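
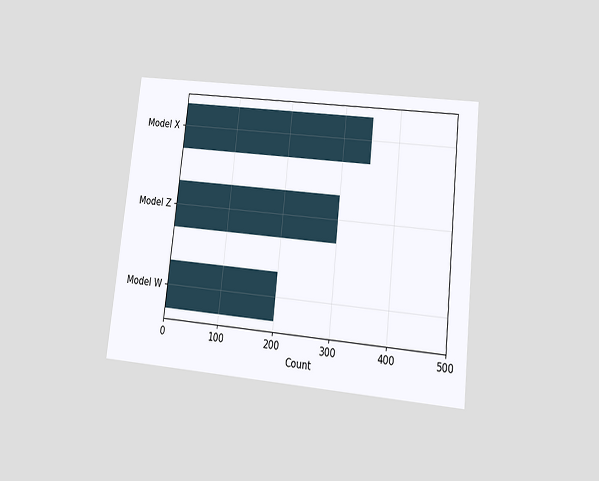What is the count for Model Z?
The chart is tilted about 6° clockwise and viewed at a slight angle. Reading along the chart's x-axis, the Model Z bar reaches 300.

300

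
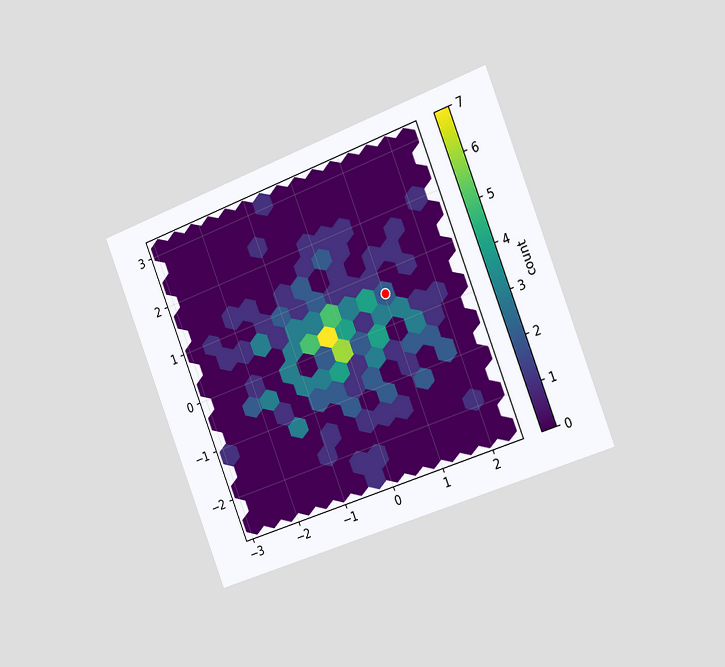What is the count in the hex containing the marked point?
2

The chart is tilted about 21° counter-clockwise and viewed slightly from the right. The marked hex reads 2 on the colorbar.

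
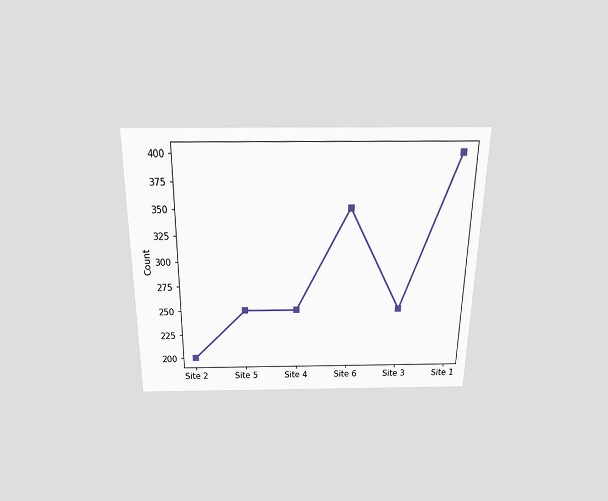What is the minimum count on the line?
200

The chart is viewed slightly from above. The lowest point is at Site 2, and reading across to the y-axis gives 200.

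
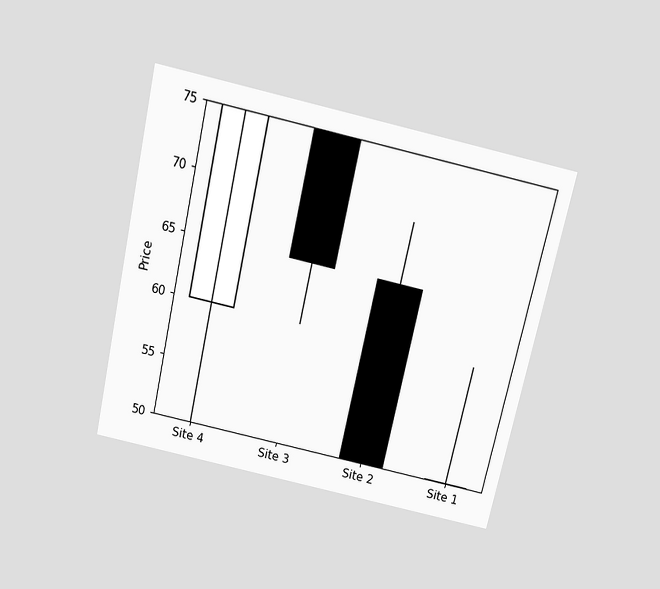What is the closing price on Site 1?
50

The chart is tilted about 13° clockwise and viewed slightly from above. The Site 1 candle closes at 50.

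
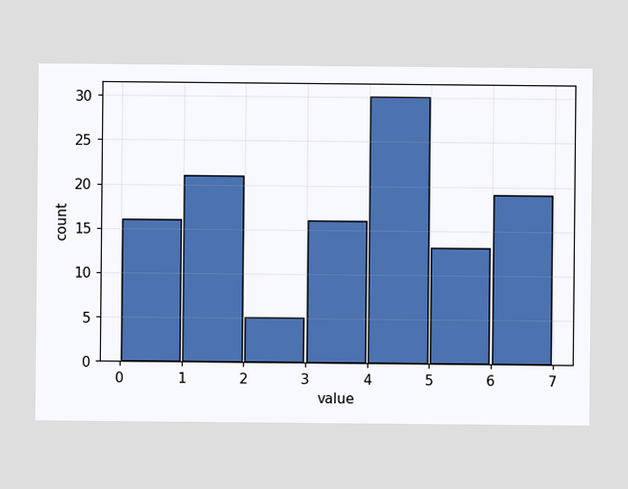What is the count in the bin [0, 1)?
16

The [0, 1) bin has height 16.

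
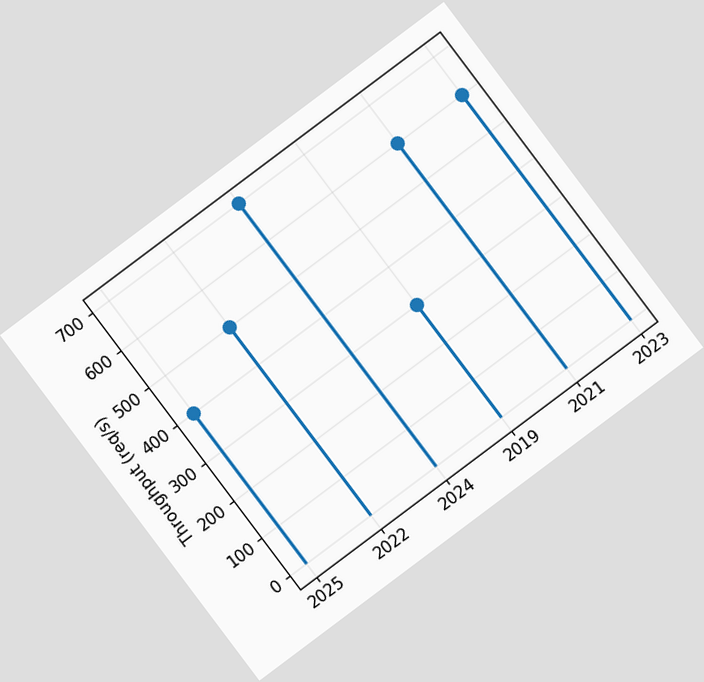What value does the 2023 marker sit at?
600req/s

The chart is tilted about 37° counter-clockwise. The 2023 marker sits at 600req/s.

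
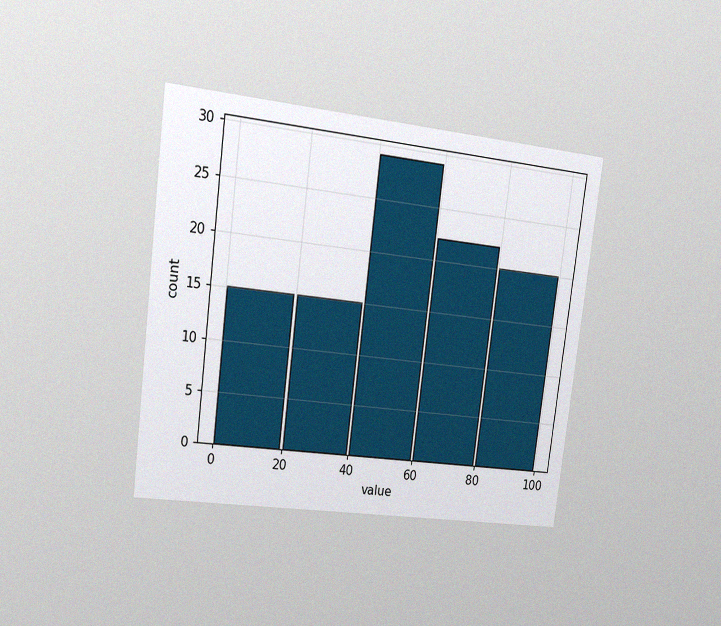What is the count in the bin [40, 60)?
29

The chart is tilted about 7° clockwise and viewed at a slight angle, with some photo noise. The [40, 60) bin has height 29.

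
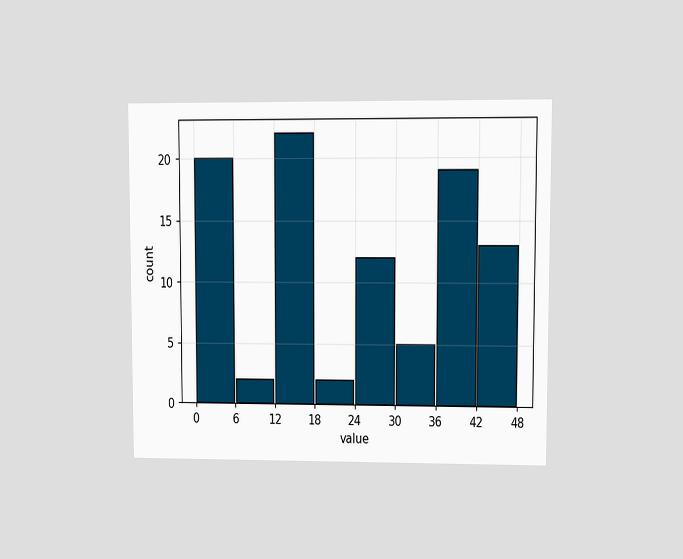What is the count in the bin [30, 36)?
The chart is viewed at a slight angle. The [30, 36) bin has height 5.

5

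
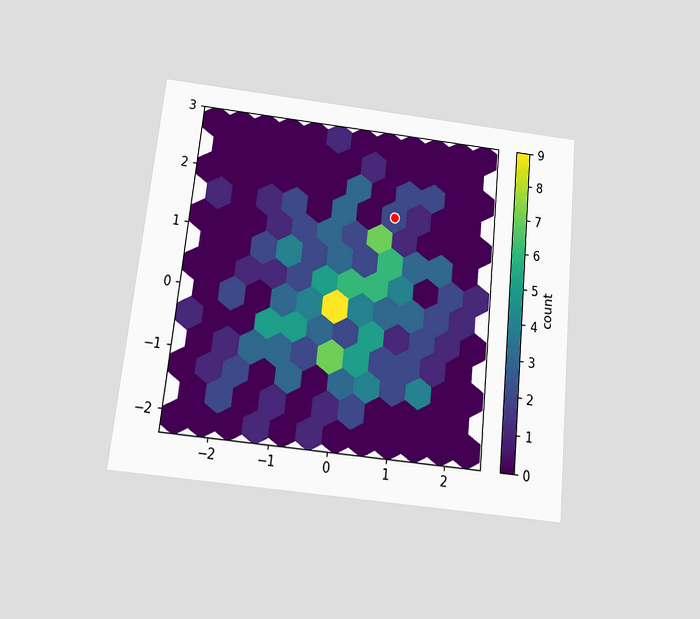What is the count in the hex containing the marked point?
The chart is tilted about 6° clockwise and viewed slightly from below. The marked hex reads 2 on the colorbar.

2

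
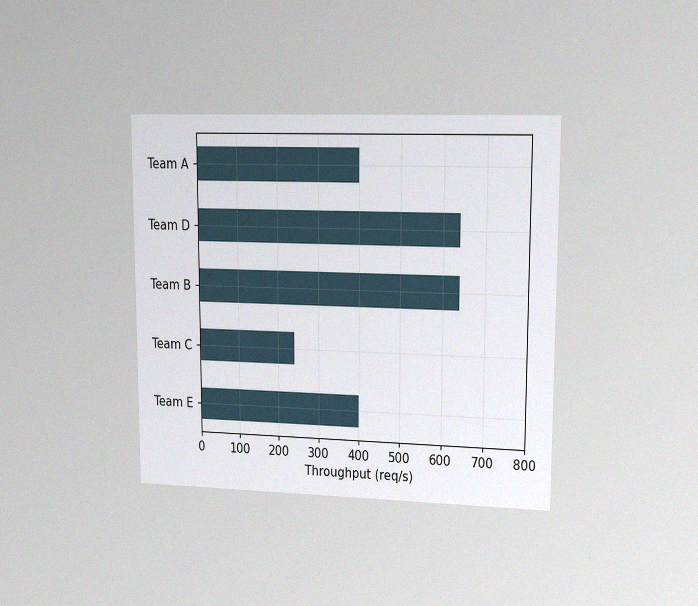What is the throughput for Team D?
The chart is viewed slightly from the right, with some photo noise. Reading along the chart's x-axis, the Team D bar reaches 640req/s.

640req/s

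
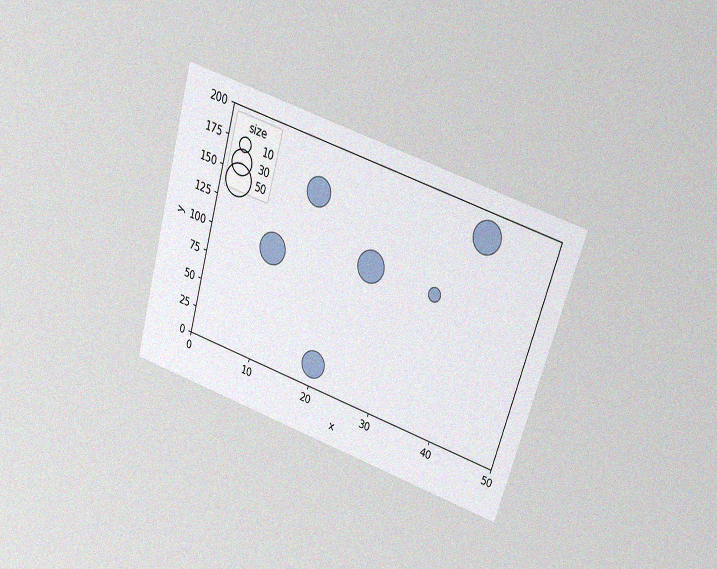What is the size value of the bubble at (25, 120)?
The chart is tilted about 17° clockwise and viewed slightly from above, with some photo noise. Matching the bubble at (25, 120) against the size legend gives 50.

50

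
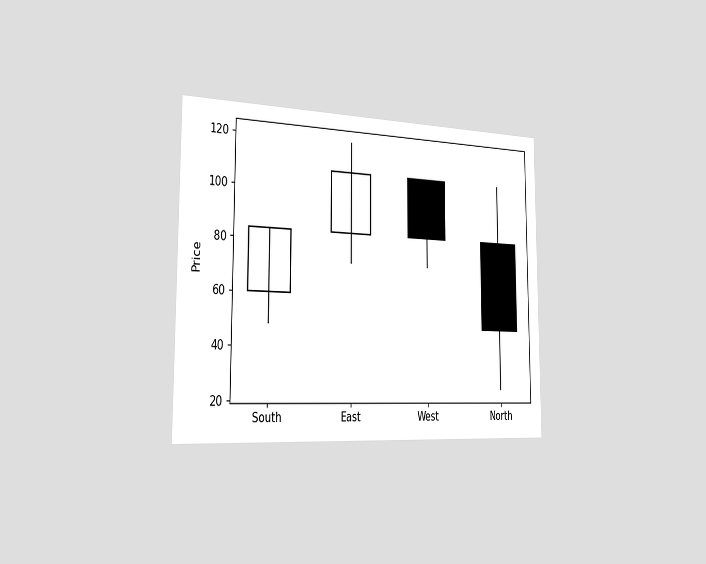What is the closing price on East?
The chart is viewed slightly from the left. The East candle closes at 108.

108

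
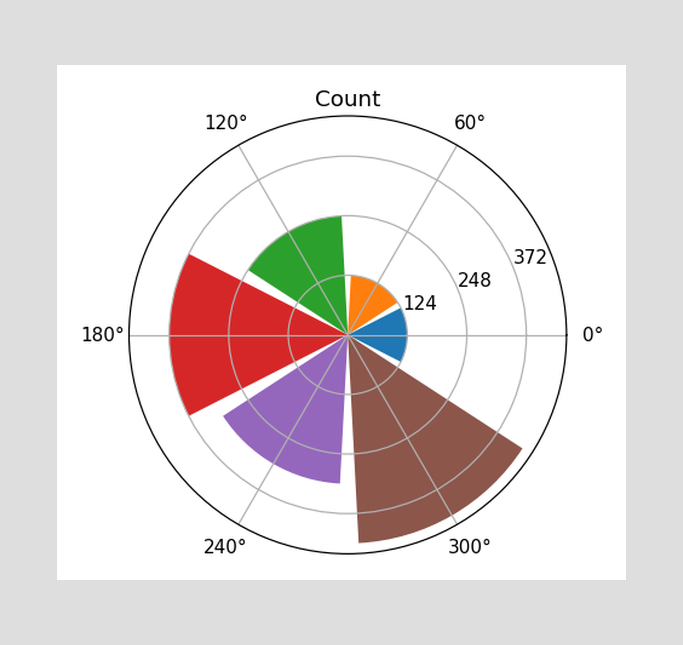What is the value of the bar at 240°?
The bar at 240° reaches 310 on the radial axis.

310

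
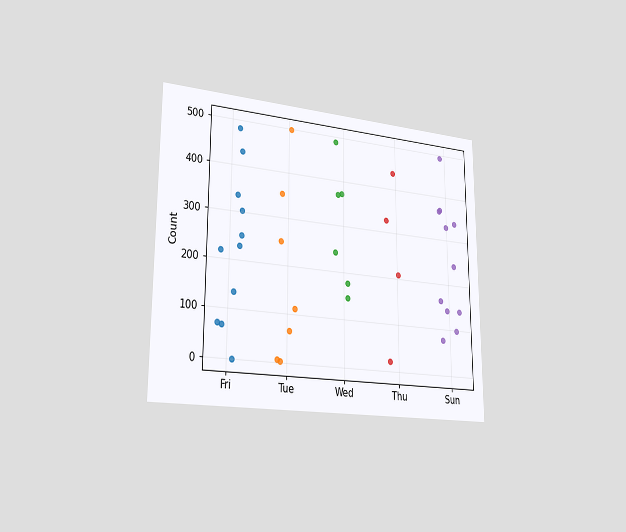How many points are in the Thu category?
The chart is viewed slightly from the left. Counting the markers in the Thu column gives 4.

4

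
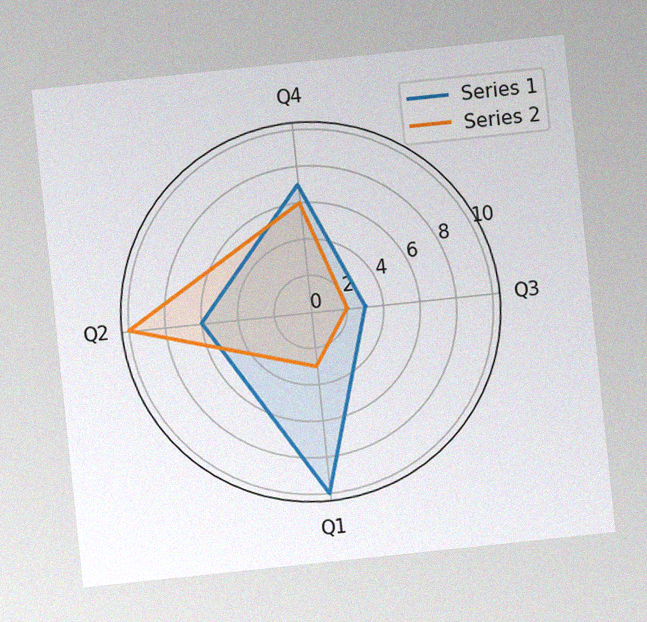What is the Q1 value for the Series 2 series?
3

The chart is tilted about 6° counter-clockwise, with some photo noise. On the Q1 axis, Series 2 reaches 3.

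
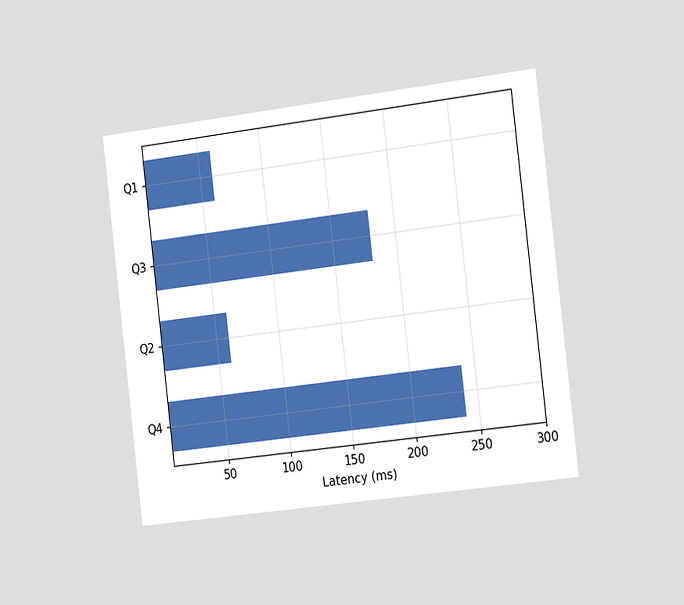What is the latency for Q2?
60ms

The chart is tilted about 7° counter-clockwise and viewed slightly from the right. Reading along the chart's x-axis, the Q2 bar reaches 60ms.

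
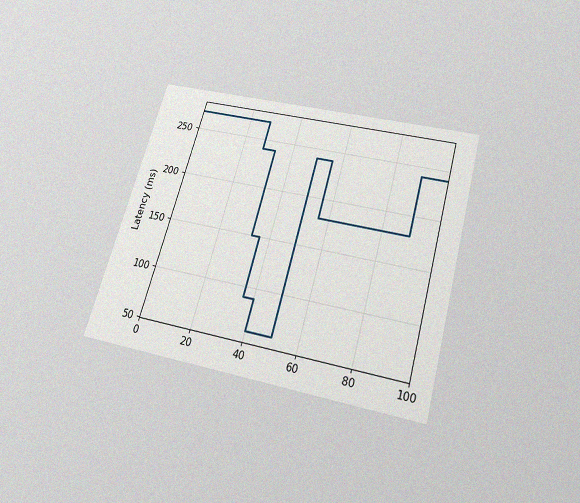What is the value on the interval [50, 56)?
The chart is tilted about 16° clockwise and viewed slightly from below, with some photo noise. On [50, 56) the step sits at 240ms.

240ms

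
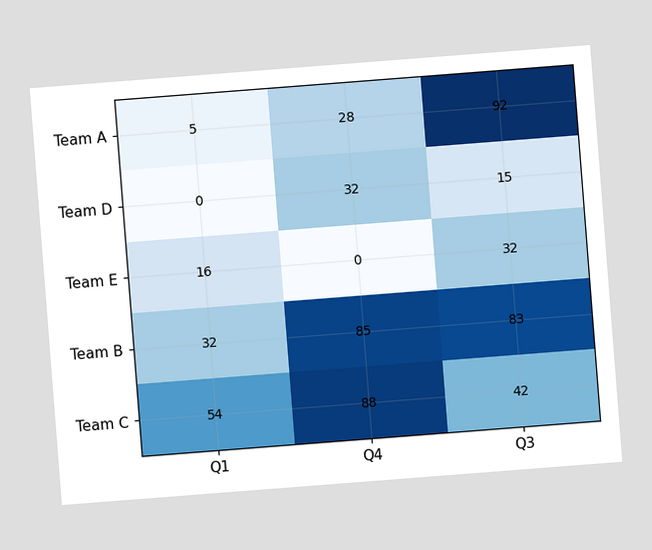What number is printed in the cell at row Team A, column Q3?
The chart is tilted about 4° counter-clockwise. The (Team A, Q3) cell reads 92.

92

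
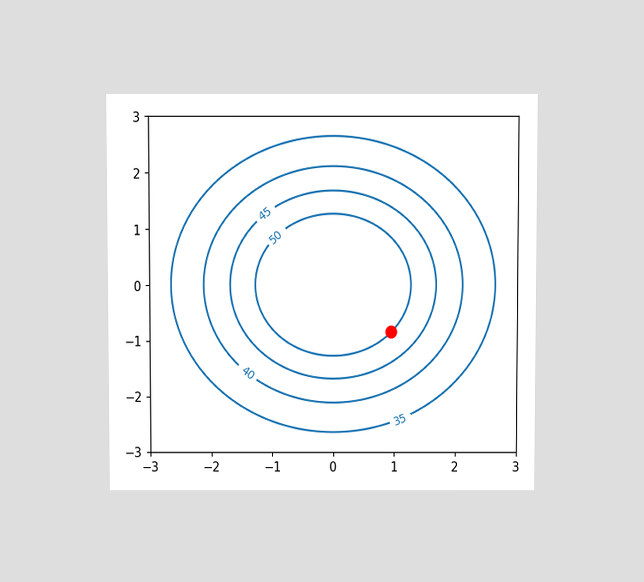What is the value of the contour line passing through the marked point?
50

The chart is viewed slightly from above. The marked point sits on the contour labelled 50.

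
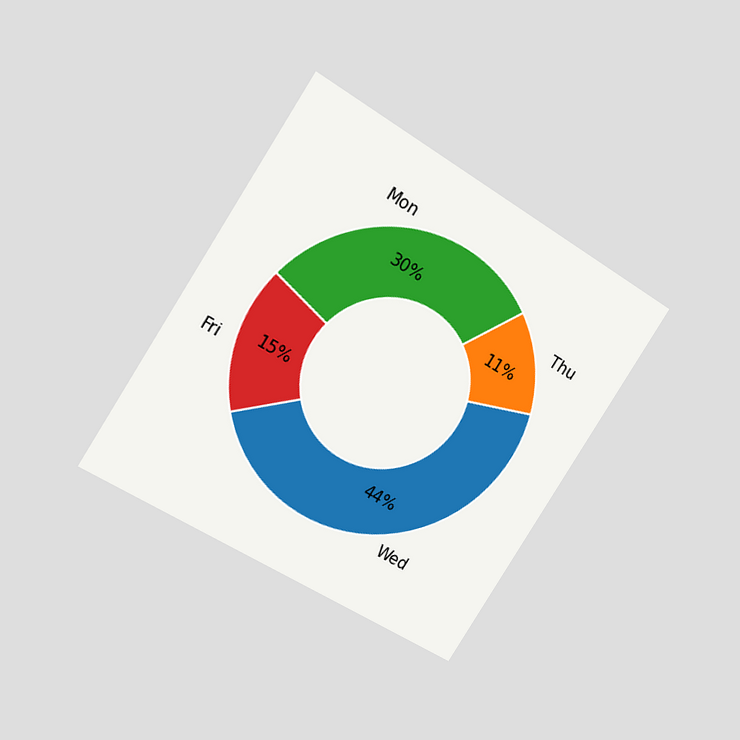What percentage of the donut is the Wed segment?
The chart is tilted about 32° clockwise and viewed at a slight angle. The Wed segment takes up 44% of the ring.

44%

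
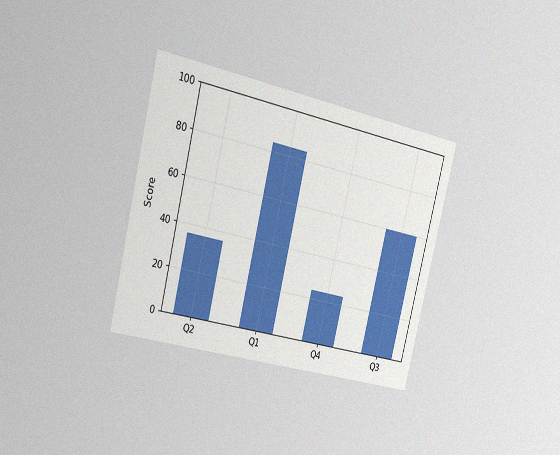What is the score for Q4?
The chart is tilted about 14° clockwise and viewed slightly from the left, with some photo noise. Reading along the chart's y-axis, the Q4 bar reaches 24.

24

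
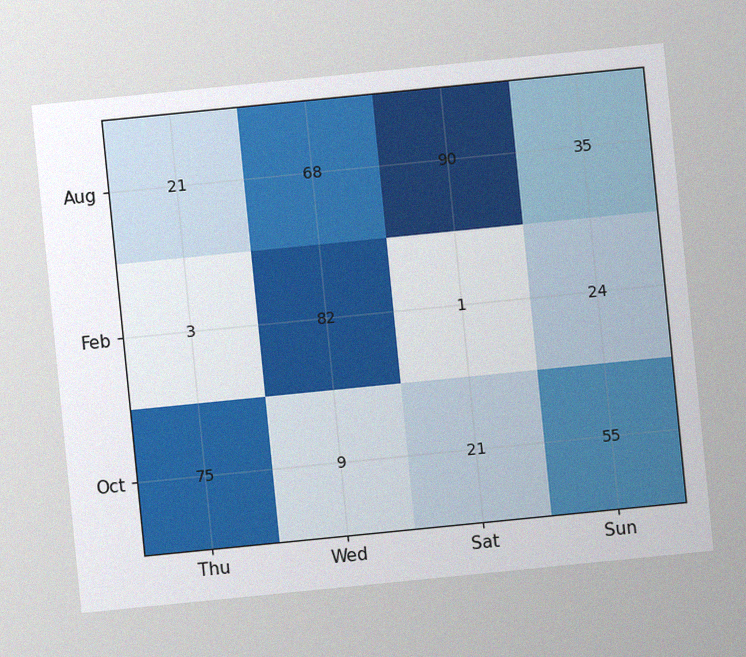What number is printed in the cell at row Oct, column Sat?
The chart is tilted about 6° counter-clockwise, with some photo noise. The (Oct, Sat) cell reads 21.

21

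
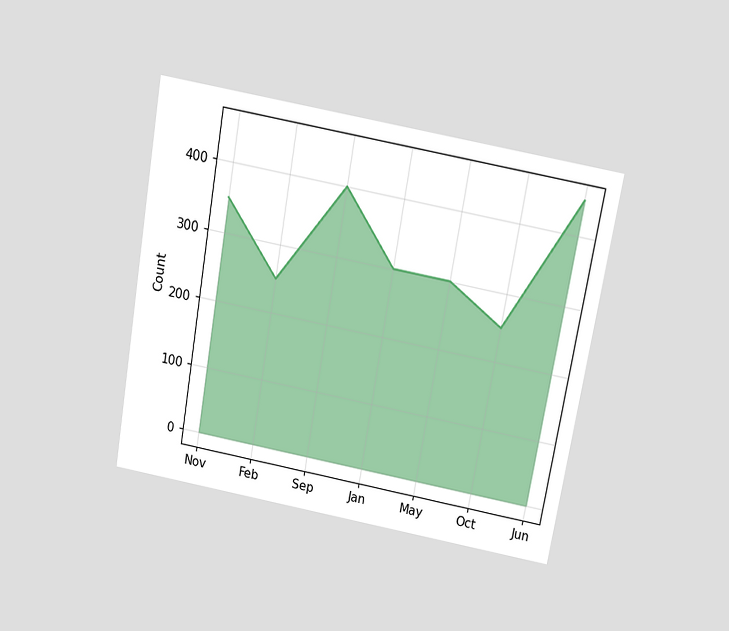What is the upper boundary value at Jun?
450

The chart is tilted about 10° clockwise and viewed slightly from above. At Jun the upper boundary is at 450.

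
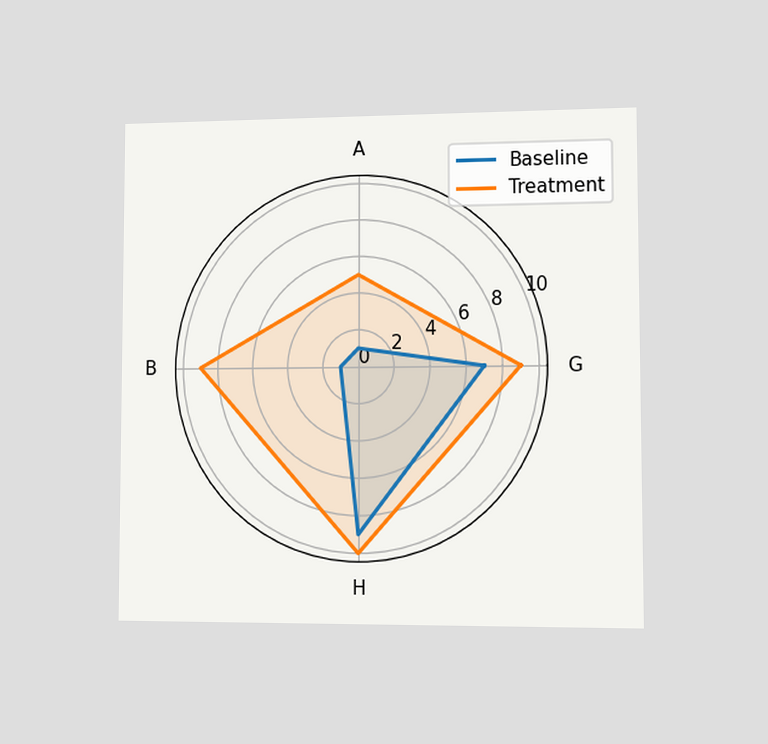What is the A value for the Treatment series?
The chart is viewed slightly from the right. On the A axis, Treatment reaches 5.

5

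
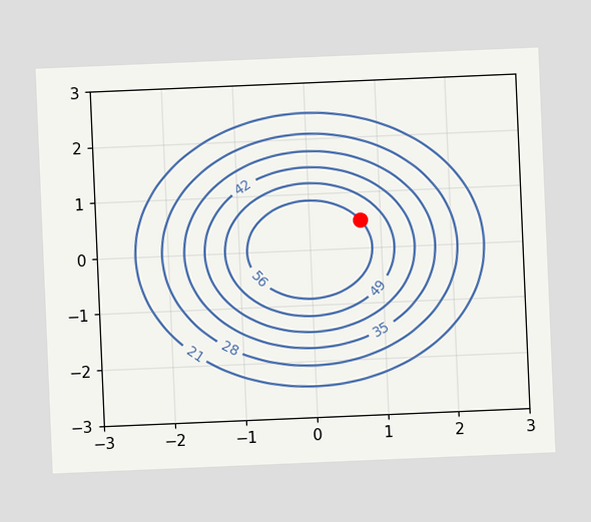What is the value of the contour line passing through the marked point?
56

The chart is tilted about 2° counter-clockwise. The marked point sits on the contour labelled 56.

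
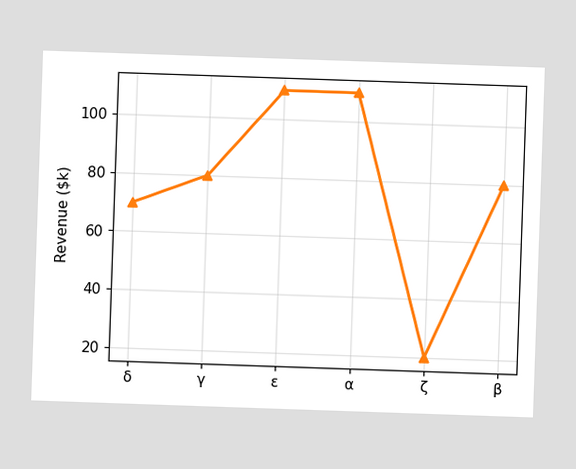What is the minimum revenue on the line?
$20k

The lowest point is at ζ, and reading across to the y-axis gives $20k.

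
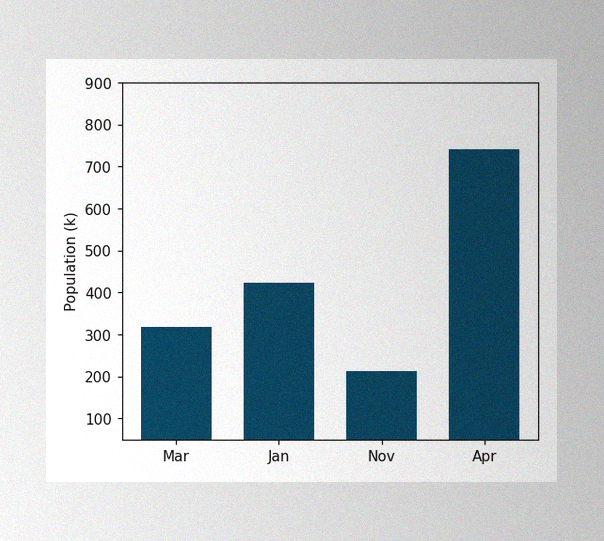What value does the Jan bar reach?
424k

The image has some photo noise and uneven lighting. Reading along the chart's y-axis, the Jan bar reaches 424k.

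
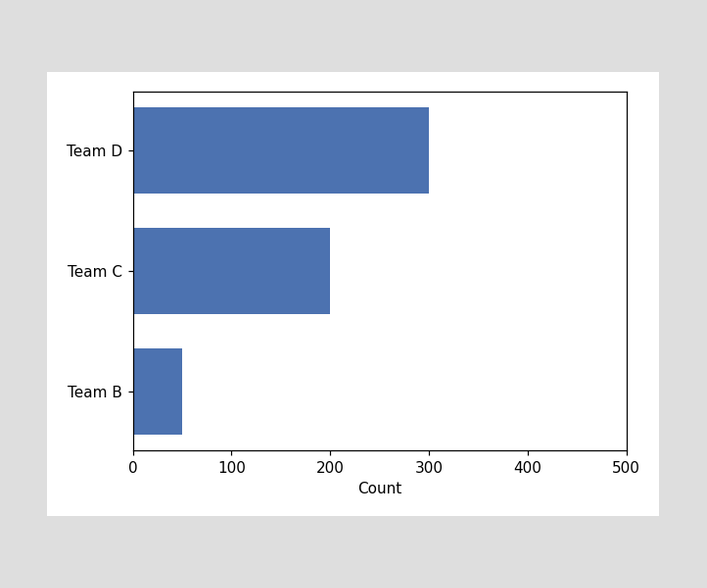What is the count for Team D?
300

Reading along the chart's x-axis, the Team D bar reaches 300.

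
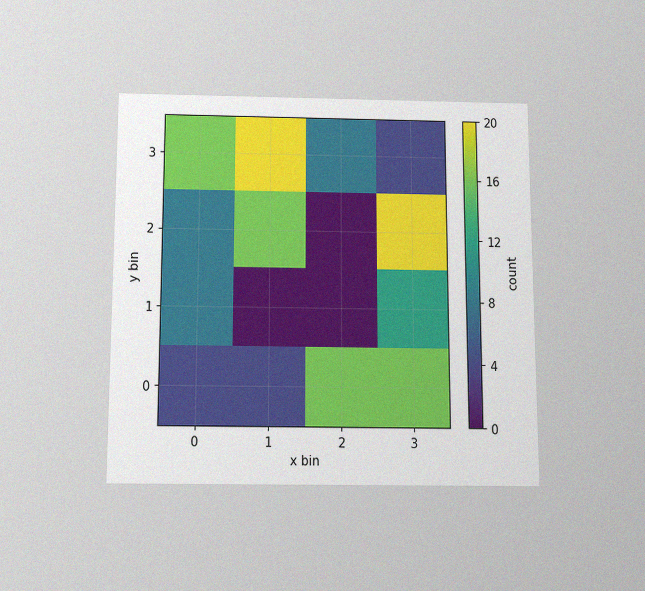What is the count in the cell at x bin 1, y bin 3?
20

The chart is viewed slightly from below, with some photo noise. Matching the cell (1, 3) against the colorbar gives 20.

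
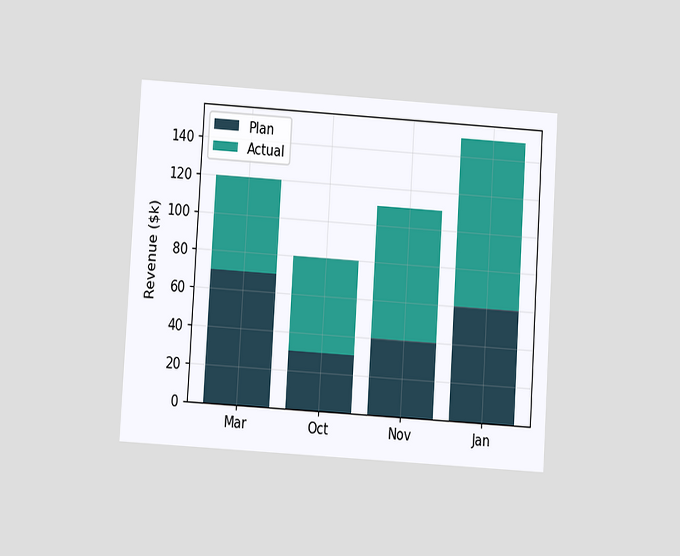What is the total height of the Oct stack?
The chart is tilted about 4° clockwise and viewed at a slight angle. The Oct stack's top reaches $80k on the y-axis.

$80k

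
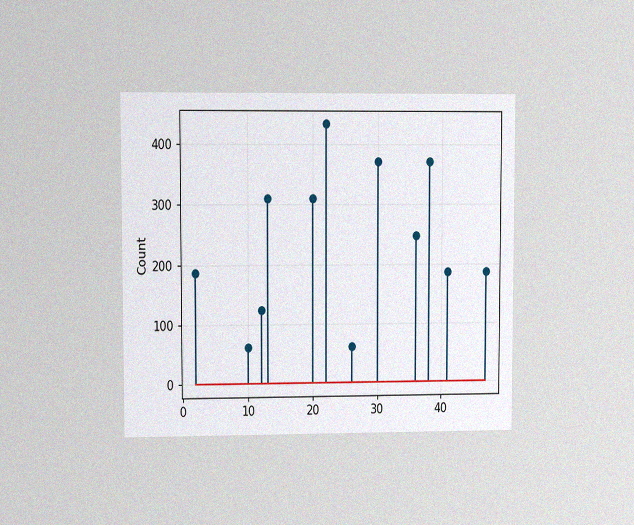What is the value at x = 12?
The chart is viewed at a slight angle, with some photo noise. The stem at x=12 reaches 124.

124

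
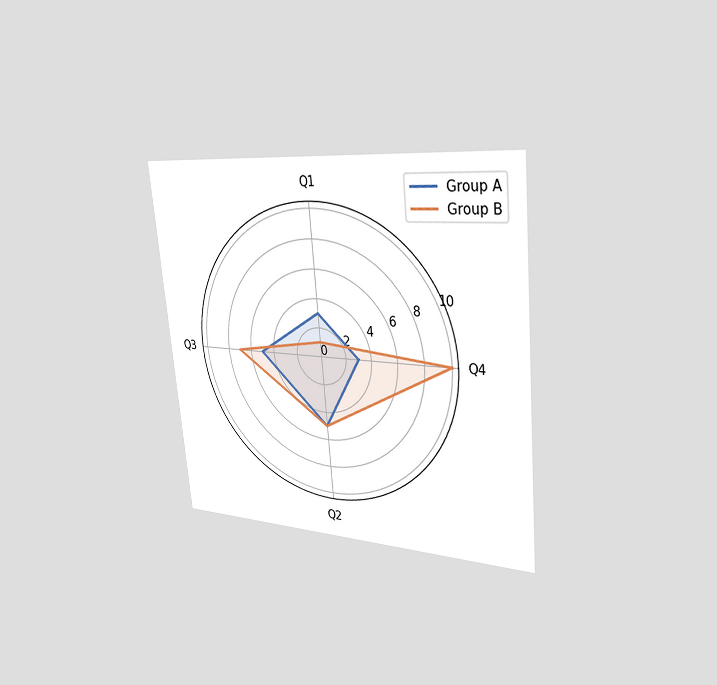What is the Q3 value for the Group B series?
7

The chart is tilted about 5° counter-clockwise and viewed slightly from the right. On the Q3 axis, Group B reaches 7.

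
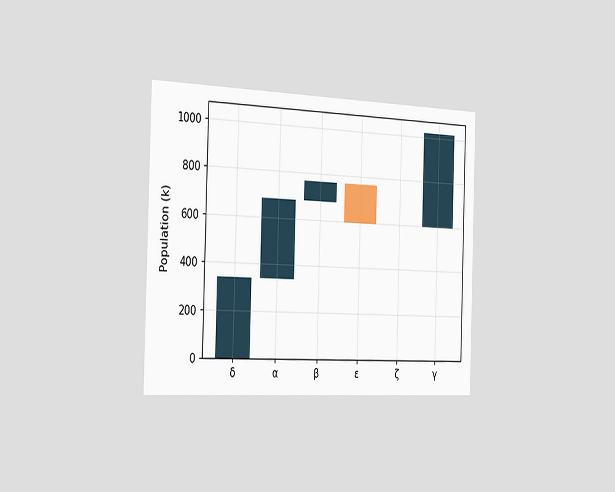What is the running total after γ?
The chart is viewed slightly from the left. After γ the running total reaches 1020k.

1020k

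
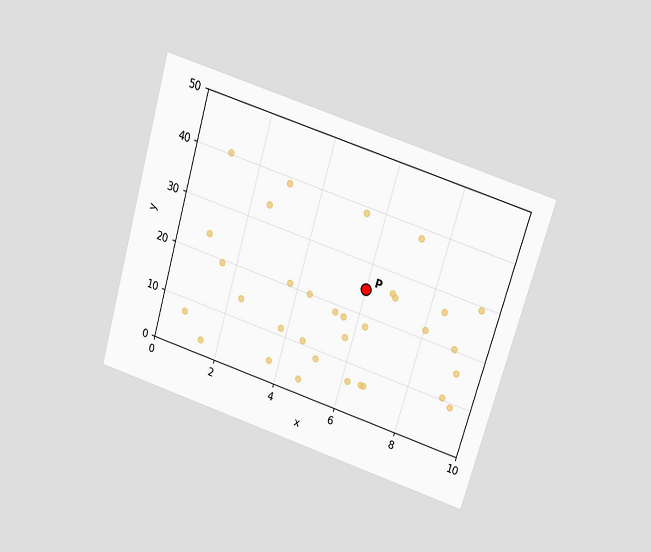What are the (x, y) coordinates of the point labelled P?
The chart is tilted about 16° clockwise and viewed slightly from above. Following the gridlines from P to each axis, P sits at (6, 25).

(6, 25)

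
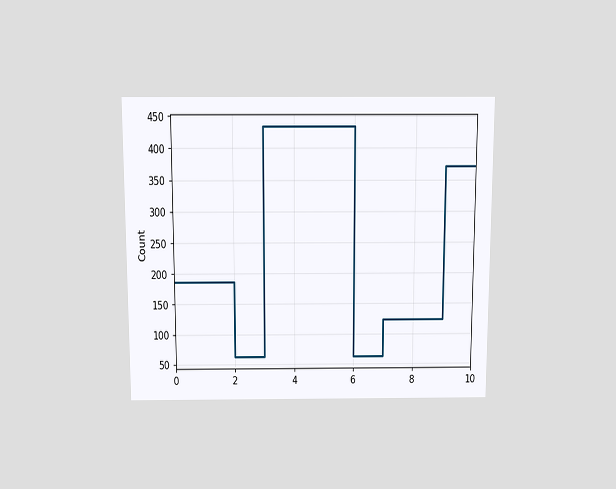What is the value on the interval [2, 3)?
62

The chart is viewed slightly from above. On [2, 3) the step sits at 62.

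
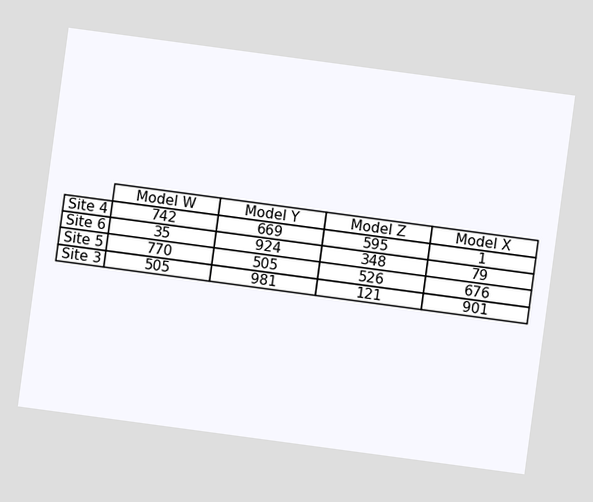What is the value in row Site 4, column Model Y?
The chart is tilted about 8° clockwise. The (Site 4, Model Y) cell reads 669.

669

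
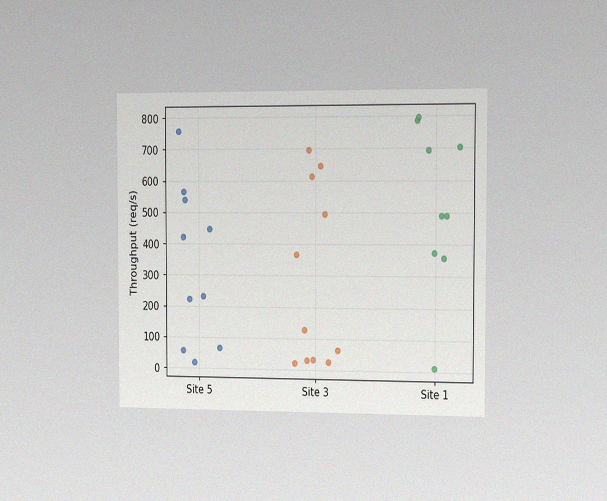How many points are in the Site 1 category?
The chart is viewed slightly from the right, with some photo noise. Counting the markers in the Site 1 column gives 9.

9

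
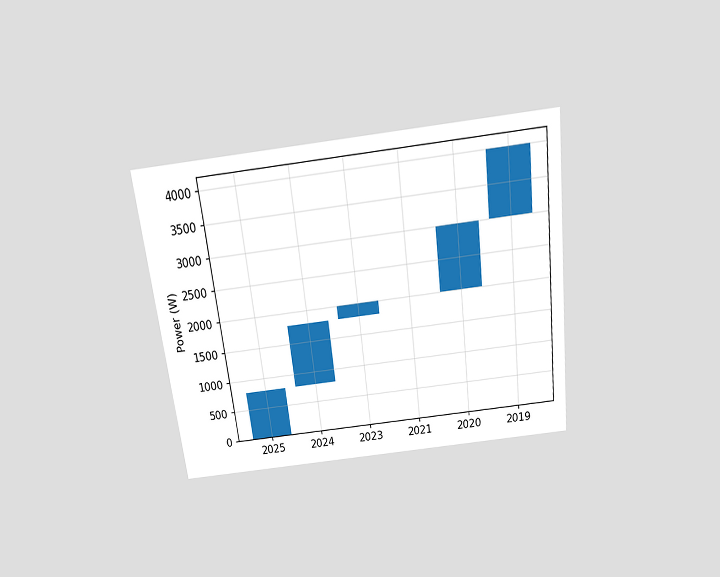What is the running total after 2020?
The chart is tilted about 7° counter-clockwise and viewed slightly from above. After 2020 the running total reaches 3000W.

3000W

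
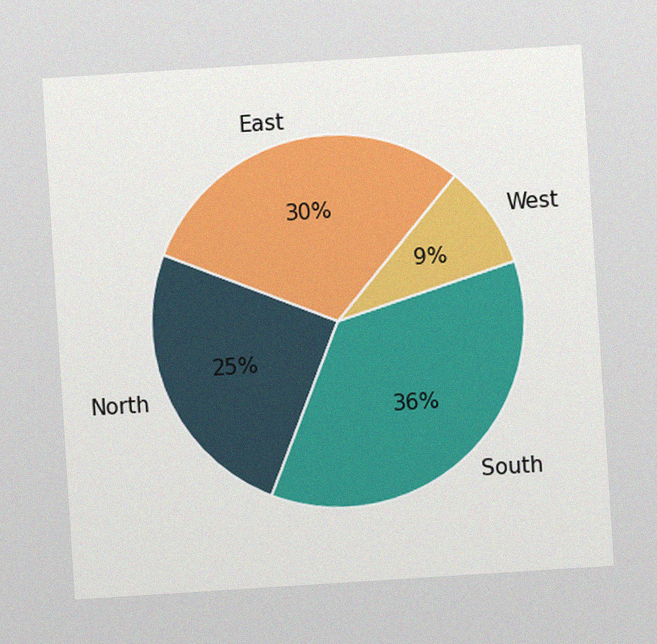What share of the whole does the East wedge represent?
The chart is tilted about 4° counter-clockwise, with some photo noise. The East slice takes up 30% of the pie.

30%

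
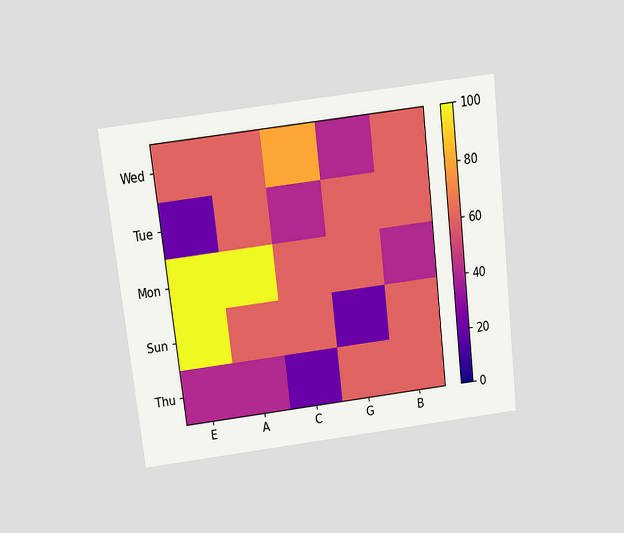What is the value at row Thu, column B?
The chart is tilted about 7° counter-clockwise and viewed slightly from above. Matching cell (Thu, B) against the colorbar gives 60.

60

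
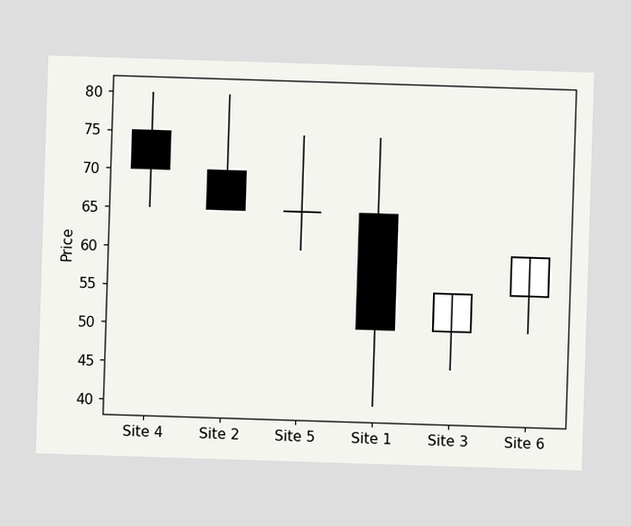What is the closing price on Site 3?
The Site 3 candle closes at 55.

55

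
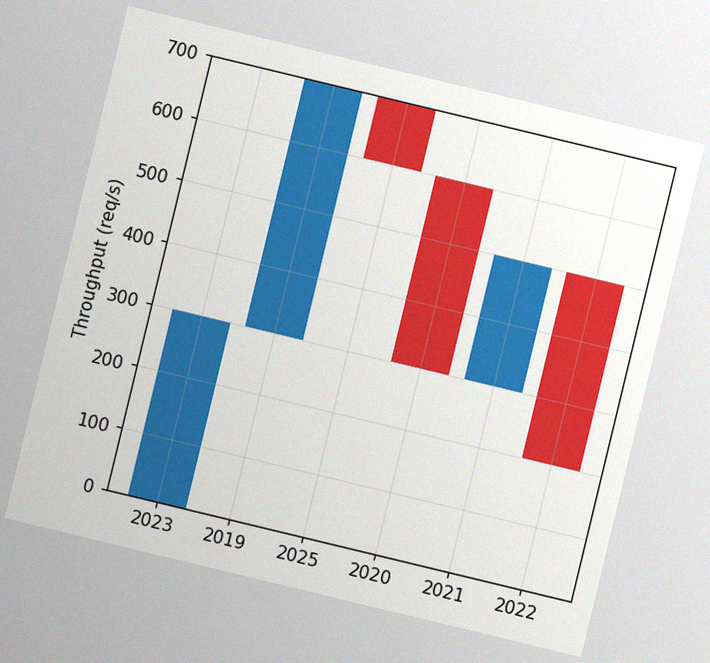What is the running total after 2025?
600req/s

The chart is tilted about 14° clockwise, with some photo noise. After 2025 the running total reaches 600req/s.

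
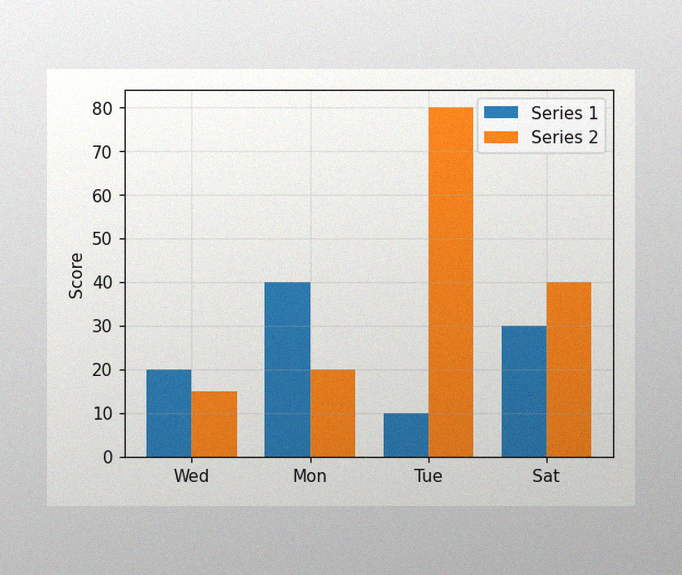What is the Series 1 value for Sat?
30

The image has some photo noise and uneven lighting. The Series 1 bar at Sat reaches 30 on the y-axis.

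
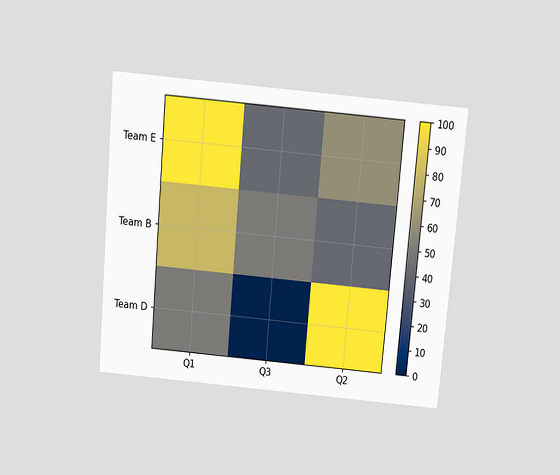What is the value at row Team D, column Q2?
The chart is tilted about 5° clockwise and viewed slightly from above. Matching cell (Team D, Q2) against the colorbar gives 100.

100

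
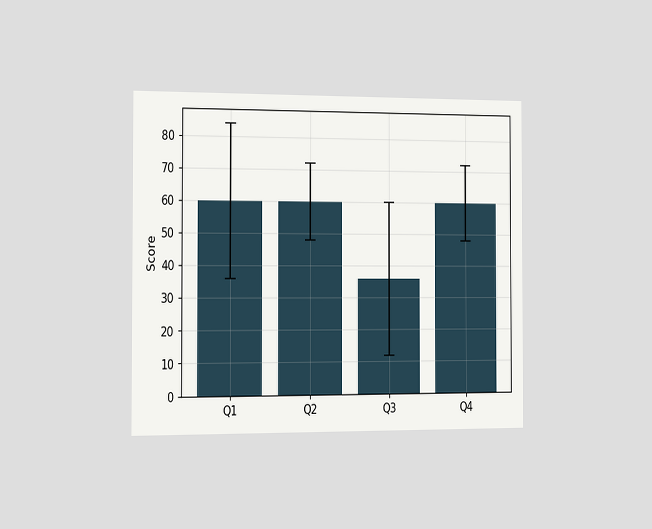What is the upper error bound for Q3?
The chart is viewed slightly from the left. The Q3 bar's upper whisker reaches 60.

60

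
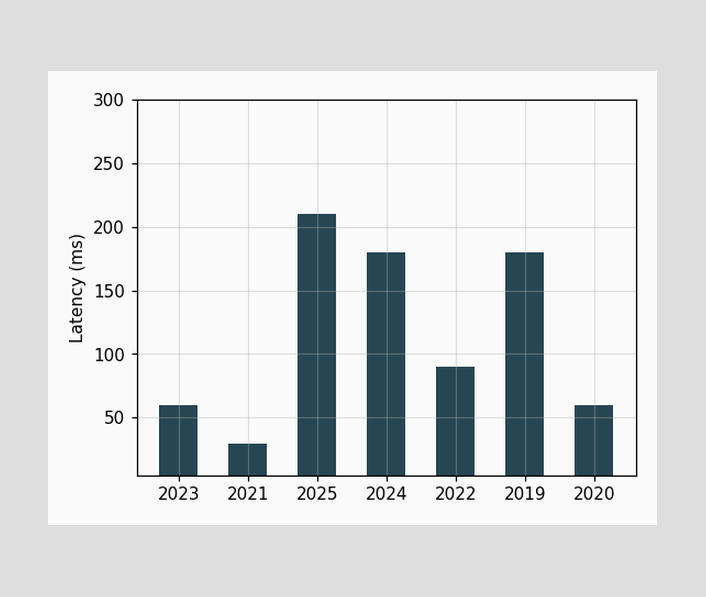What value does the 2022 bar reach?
Reading along the chart's y-axis, the 2022 bar reaches 90ms.

90ms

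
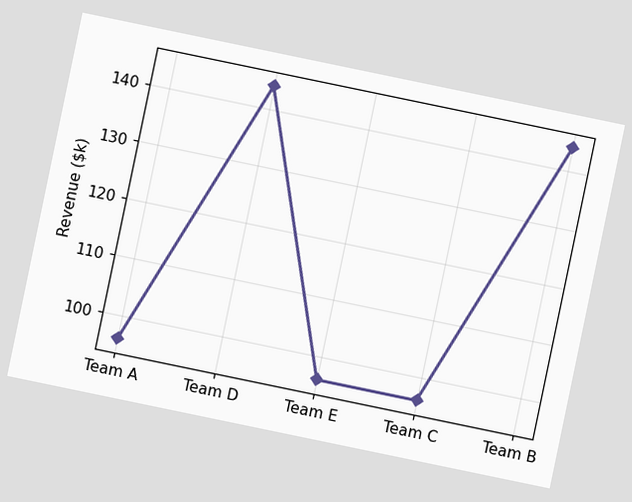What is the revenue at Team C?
The chart is tilted about 12° clockwise. At Team C, the line is at $96k.

$96k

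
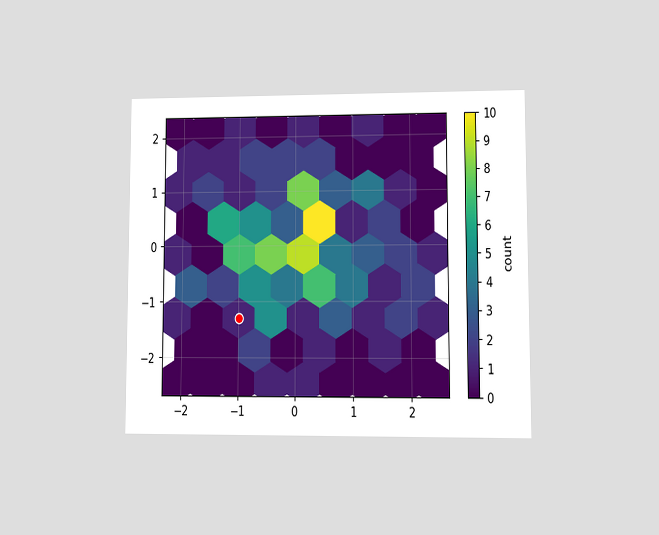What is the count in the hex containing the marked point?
The chart is viewed at a slight angle. The marked hex reads 1 on the colorbar.

1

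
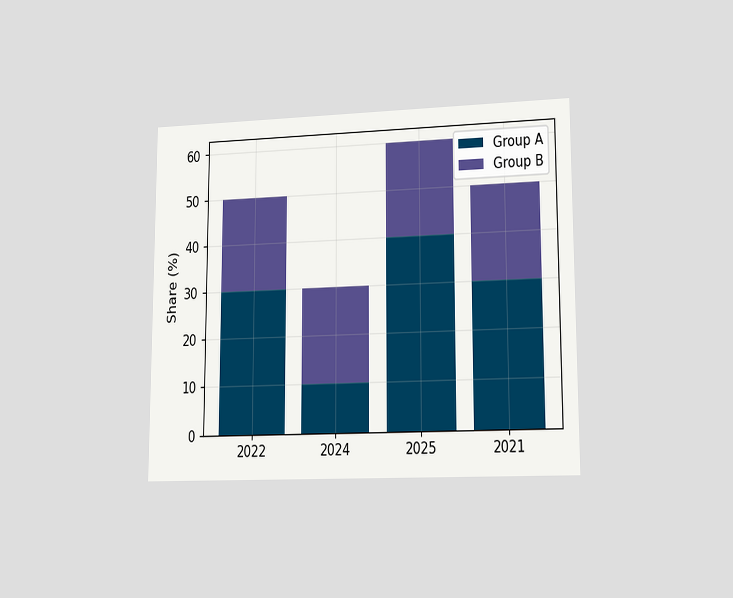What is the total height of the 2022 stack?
50%

The chart is viewed at a slight angle. The 2022 stack's top reaches 50% on the y-axis.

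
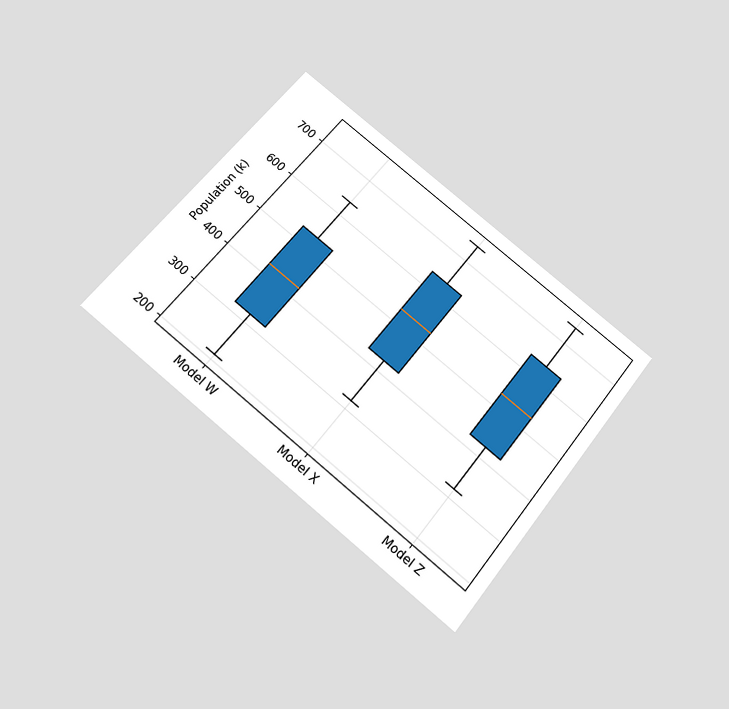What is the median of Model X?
The chart is tilted about 39° clockwise and viewed slightly from below. The median line in the Model X box sits at 530k.

530k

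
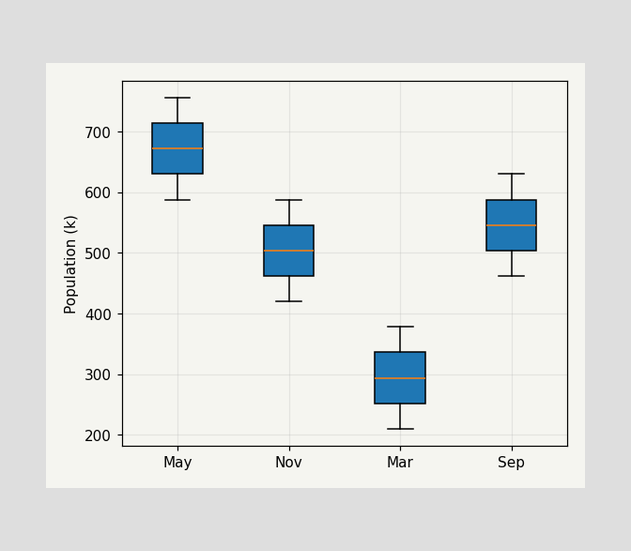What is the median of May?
The median line in the May box sits at 672k.

672k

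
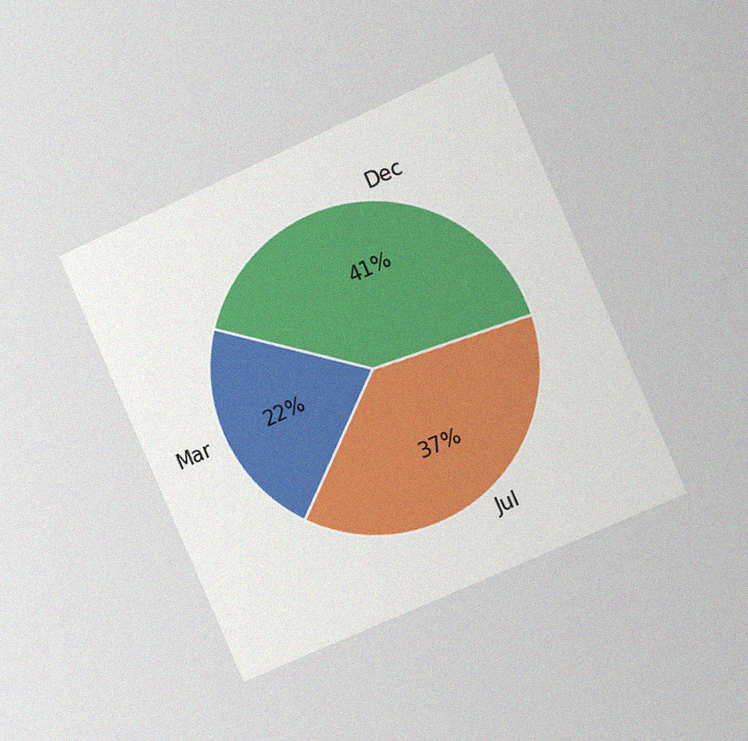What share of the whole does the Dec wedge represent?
41%

The chart is tilted about 24° counter-clockwise and viewed slightly from the right, with some photo noise. The Dec slice takes up 41% of the pie.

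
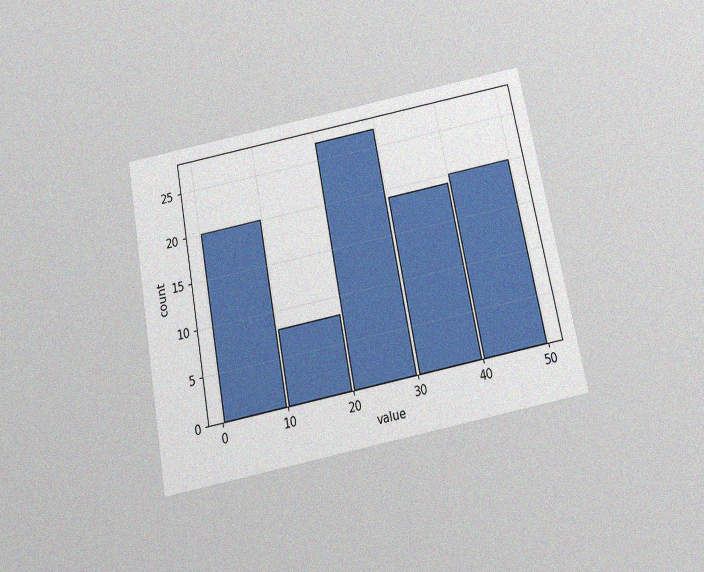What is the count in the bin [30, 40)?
The chart is tilted about 11° counter-clockwise and viewed slightly from below, with some photo noise. The [30, 40) bin has height 19.

19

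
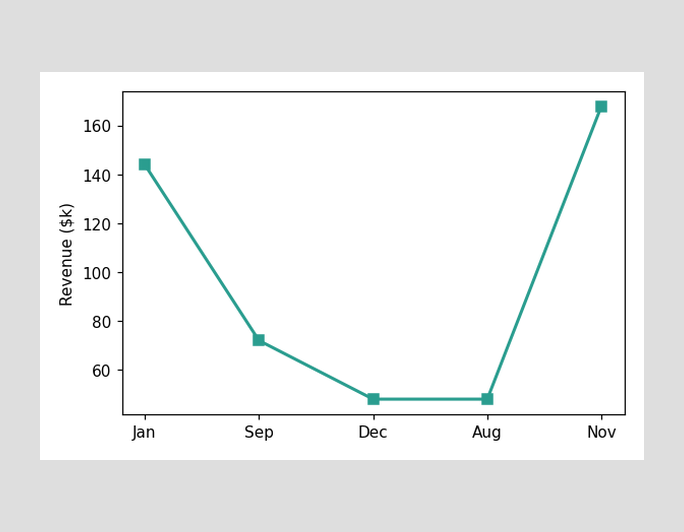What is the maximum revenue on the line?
The highest point is at Nov, and reading across to the y-axis gives $168k.

$168k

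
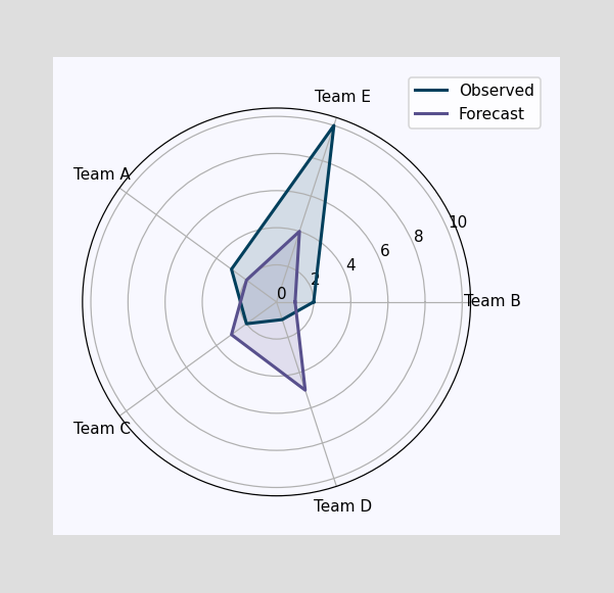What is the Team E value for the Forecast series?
On the Team E axis, Forecast reaches 4.

4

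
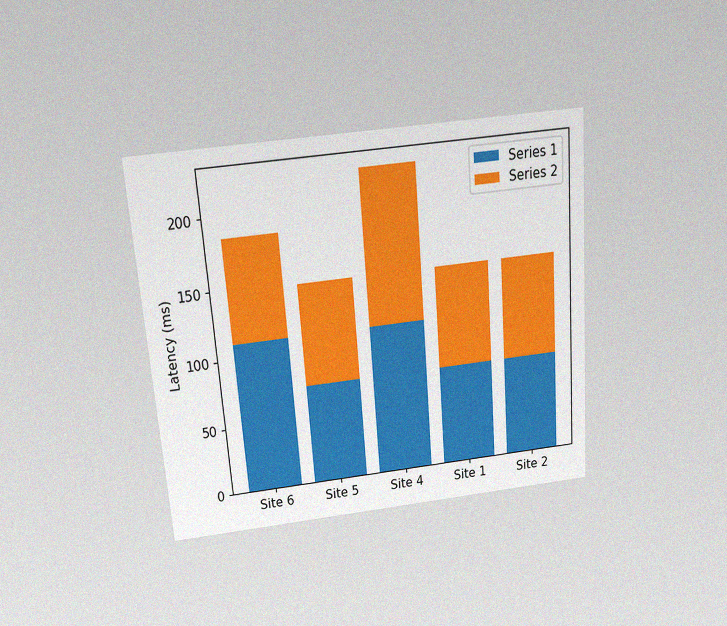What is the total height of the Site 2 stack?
148ms

The chart is tilted about 4° counter-clockwise and viewed slightly from above, with some photo noise. The Site 2 stack's top reaches 148ms on the y-axis.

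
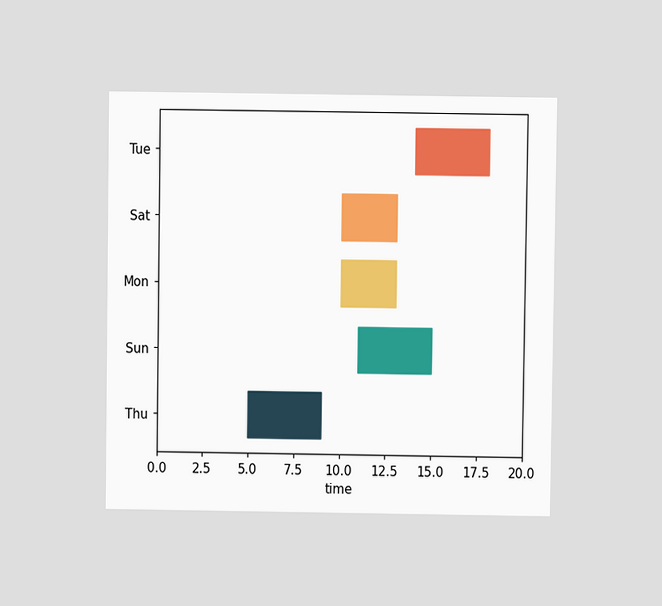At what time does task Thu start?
The chart is viewed at a slight angle. The Thu bar begins at t=5.

5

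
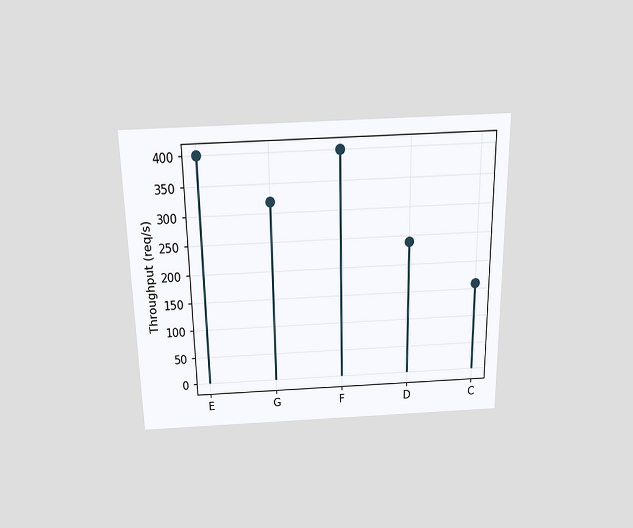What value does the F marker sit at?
400req/s

The chart is viewed slightly from above. The F marker sits at 400req/s.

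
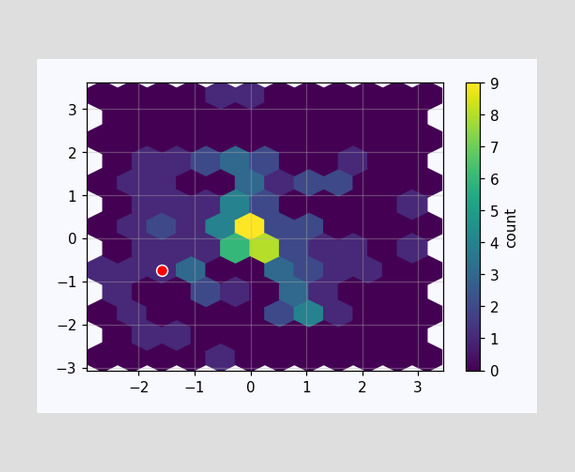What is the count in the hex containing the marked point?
The marked hex reads 1 on the colorbar.

1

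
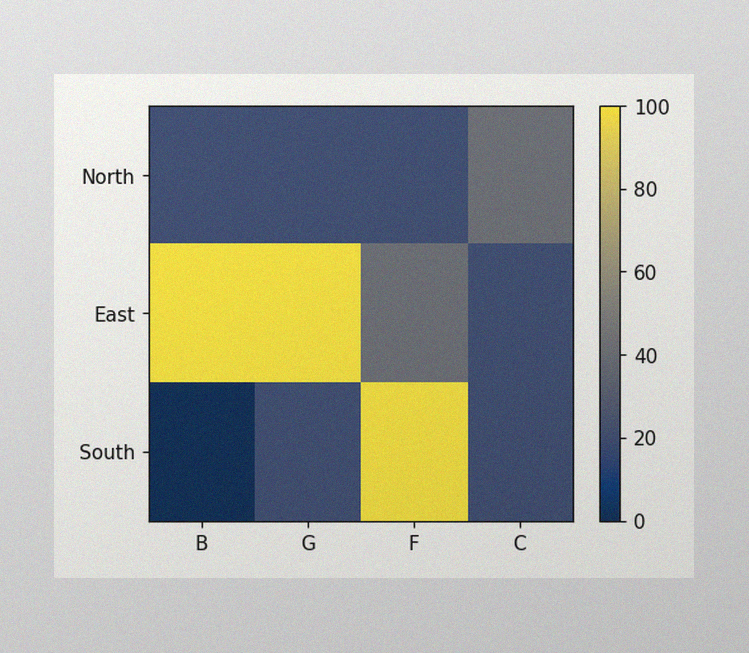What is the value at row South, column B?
The image has some photo noise and uneven lighting. Matching cell (South, B) against the colorbar gives 0.

0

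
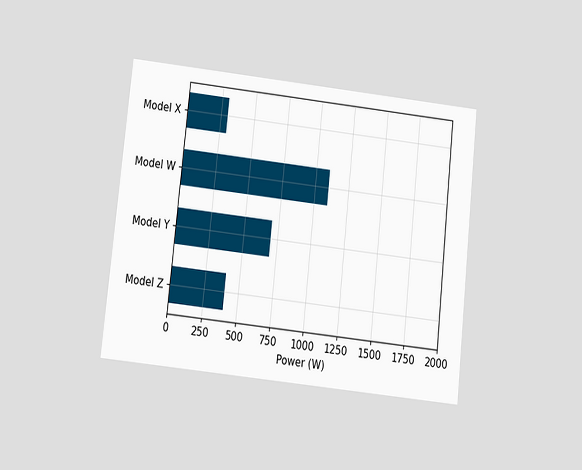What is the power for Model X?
300W

The chart is tilted about 6° clockwise and viewed at a slight angle. Reading along the chart's x-axis, the Model X bar reaches 300W.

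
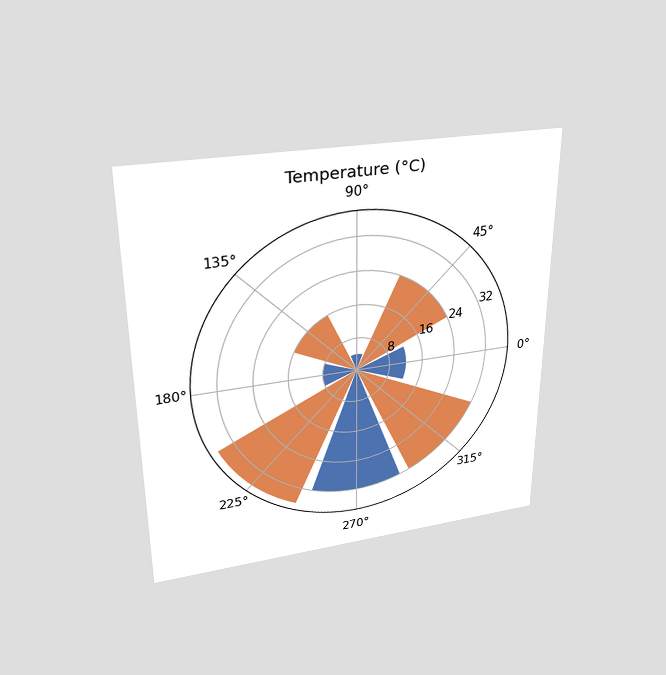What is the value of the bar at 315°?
32°C

The chart is viewed slightly from above. The bar at 315° reaches 32°C on the radial axis.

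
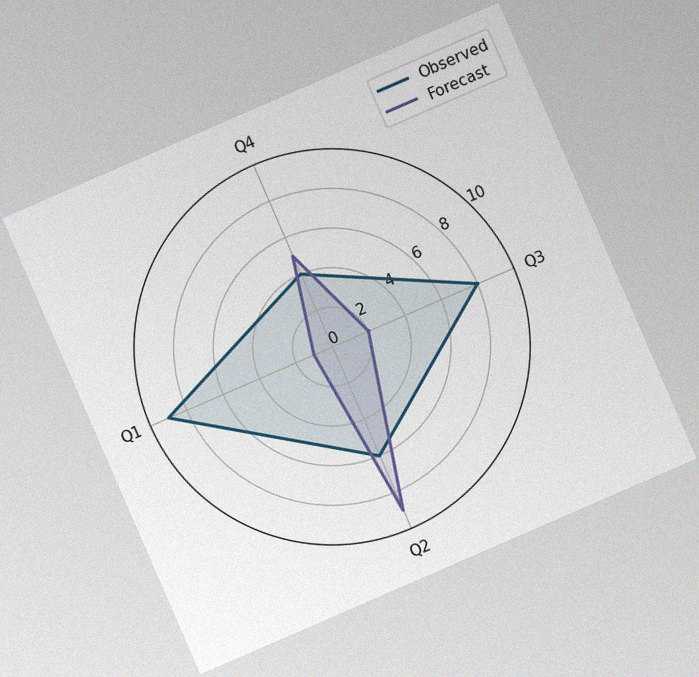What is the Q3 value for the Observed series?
8

The chart is tilted about 23° counter-clockwise, with some photo noise. On the Q3 axis, Observed reaches 8.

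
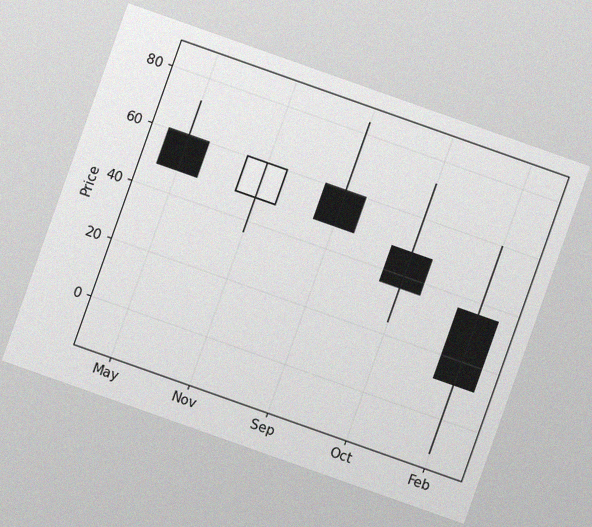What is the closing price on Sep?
The chart is tilted about 19° clockwise, with some photo noise. The Sep candle closes at 48.

48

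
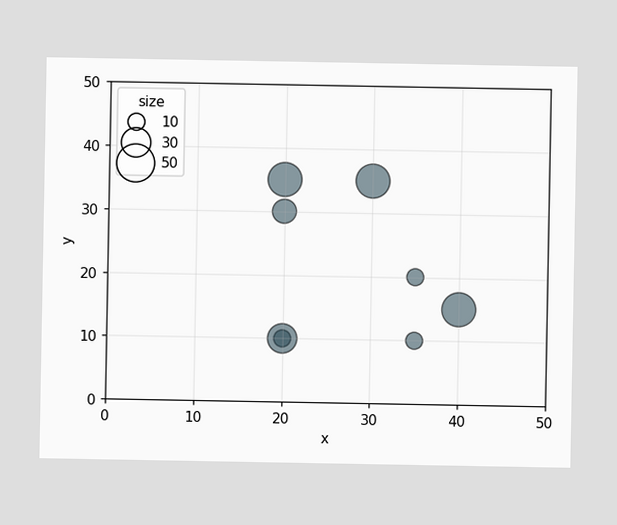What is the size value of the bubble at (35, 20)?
Matching the bubble at (35, 20) against the size legend gives 10.

10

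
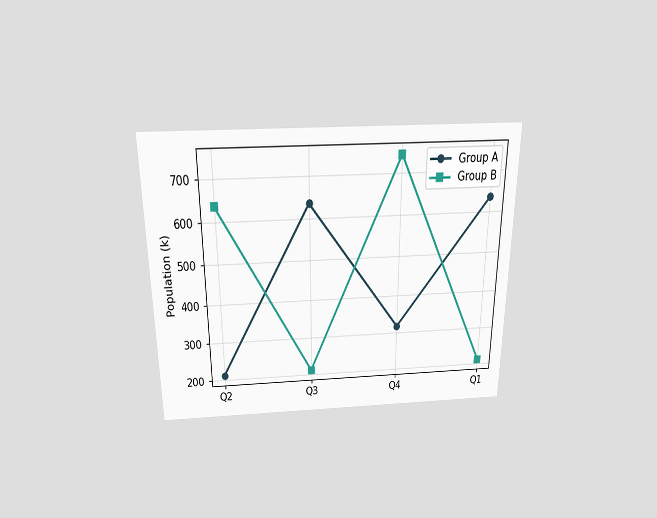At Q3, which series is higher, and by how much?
Group A, by 424k

The chart is viewed slightly from above. At Q3, Group A sits above the other line by 424k.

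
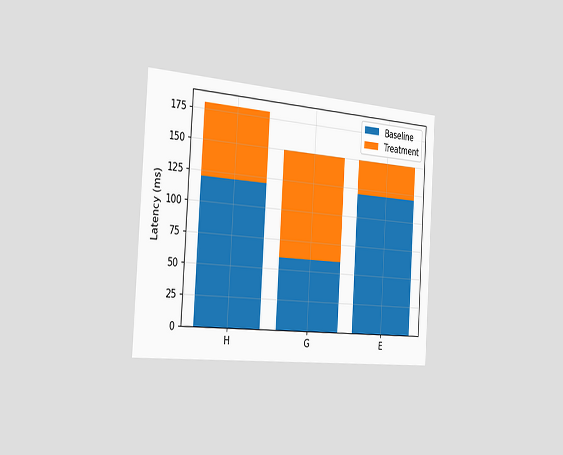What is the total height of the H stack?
180ms

The chart is tilted about 4° clockwise and viewed slightly from the left. The H stack's top reaches 180ms on the y-axis.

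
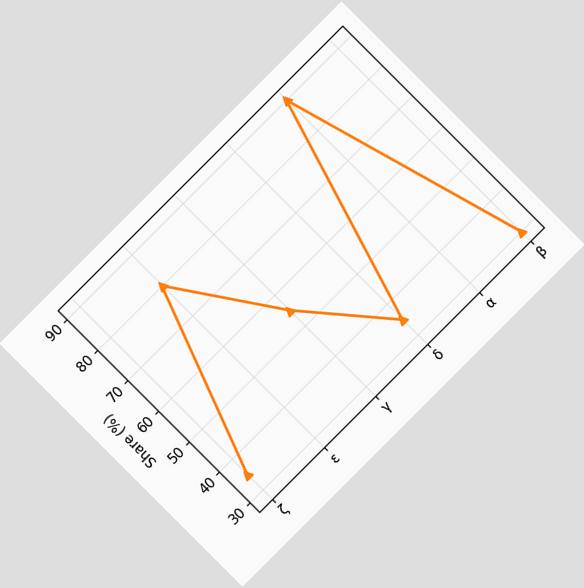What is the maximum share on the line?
The chart is tilted about 45° counter-clockwise. The highest point is at α, and reading across to the y-axis gives 90%.

90%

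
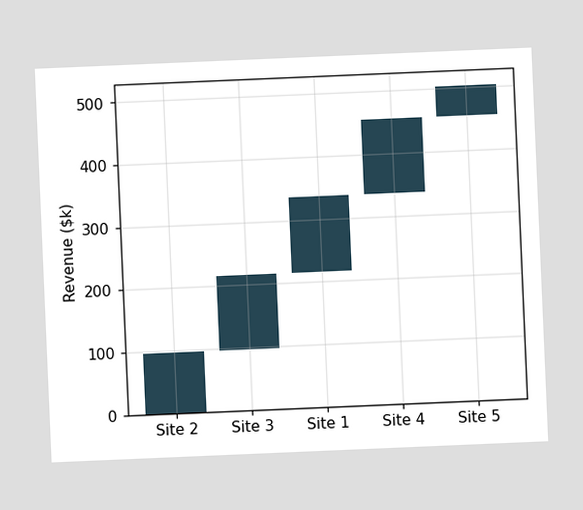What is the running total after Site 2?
The chart is tilted about 2° counter-clockwise. After Site 2 the running total reaches $96k.

$96k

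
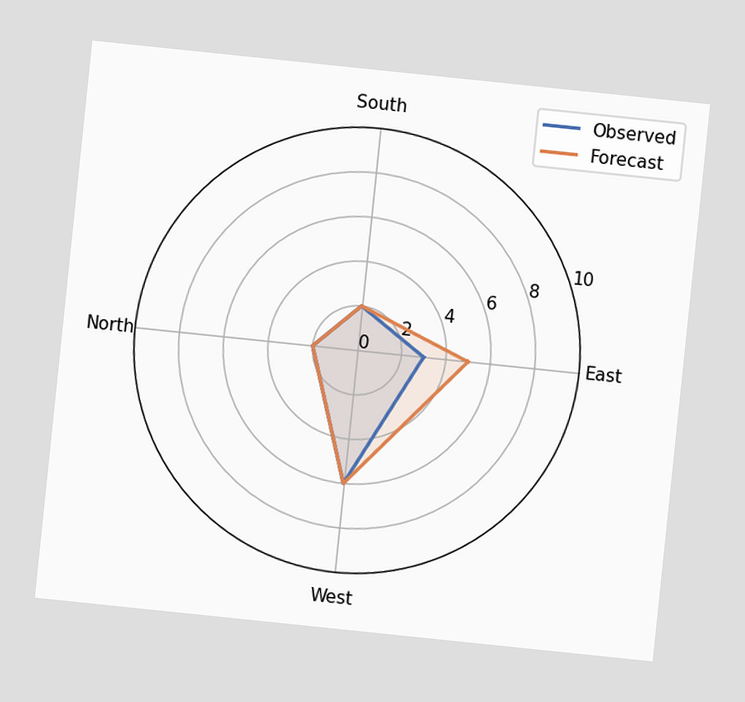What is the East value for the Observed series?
The chart is tilted about 6° clockwise. On the East axis, Observed reaches 3.

3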